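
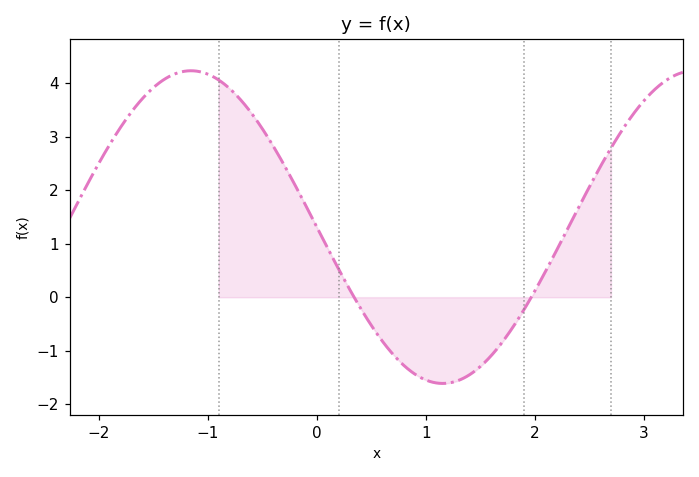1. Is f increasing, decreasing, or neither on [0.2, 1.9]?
neither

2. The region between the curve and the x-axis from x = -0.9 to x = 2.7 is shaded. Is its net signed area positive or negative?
positive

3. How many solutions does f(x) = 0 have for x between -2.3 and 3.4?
2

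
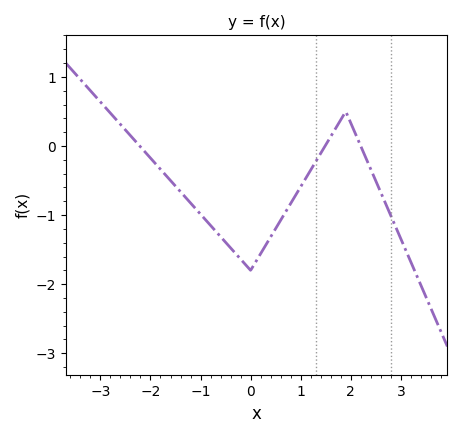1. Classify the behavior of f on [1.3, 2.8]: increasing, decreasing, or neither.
neither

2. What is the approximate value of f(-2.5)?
0.2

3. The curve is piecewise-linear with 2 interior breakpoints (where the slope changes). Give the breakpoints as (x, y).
(0, -1.8); (1.9, 0.5)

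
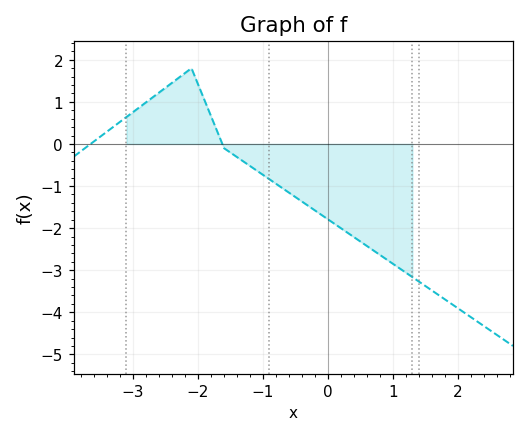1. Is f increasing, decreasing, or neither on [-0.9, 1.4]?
decreasing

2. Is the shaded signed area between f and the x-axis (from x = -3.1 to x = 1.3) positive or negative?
negative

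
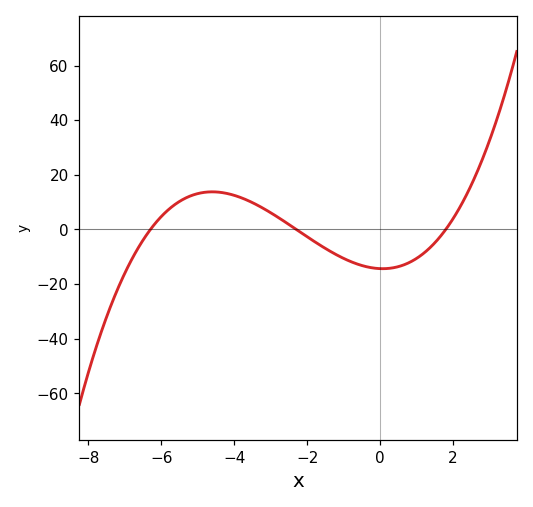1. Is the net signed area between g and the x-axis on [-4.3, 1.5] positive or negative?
negative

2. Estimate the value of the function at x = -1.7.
-6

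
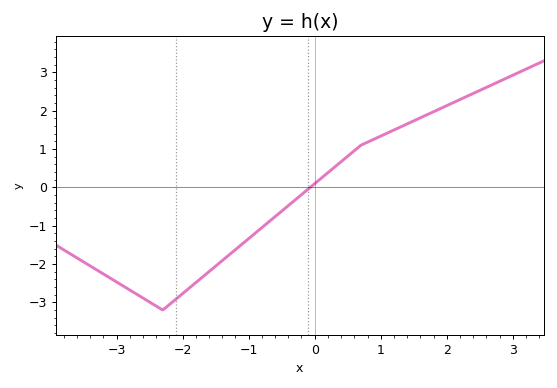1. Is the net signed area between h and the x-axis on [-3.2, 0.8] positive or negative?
negative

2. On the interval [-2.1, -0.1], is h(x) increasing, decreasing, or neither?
increasing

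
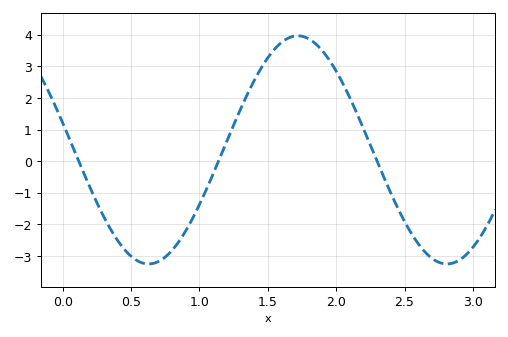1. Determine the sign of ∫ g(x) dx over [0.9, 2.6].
positive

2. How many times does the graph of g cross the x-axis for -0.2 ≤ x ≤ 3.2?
3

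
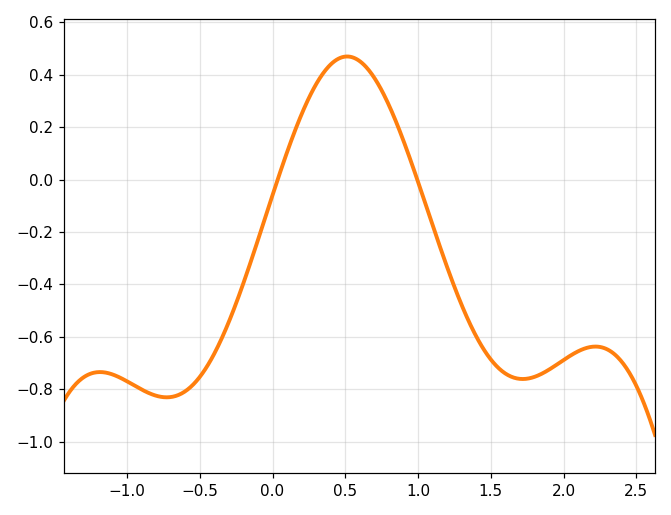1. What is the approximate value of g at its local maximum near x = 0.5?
0.47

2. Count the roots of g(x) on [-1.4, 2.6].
2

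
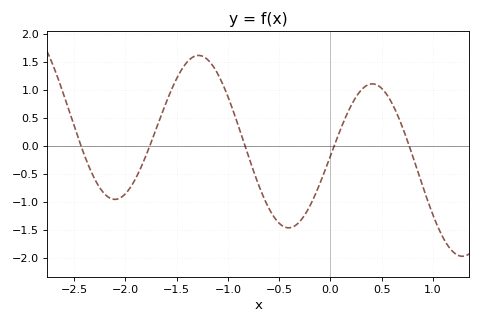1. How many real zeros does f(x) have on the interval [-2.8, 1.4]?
5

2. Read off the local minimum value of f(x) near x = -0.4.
-1.47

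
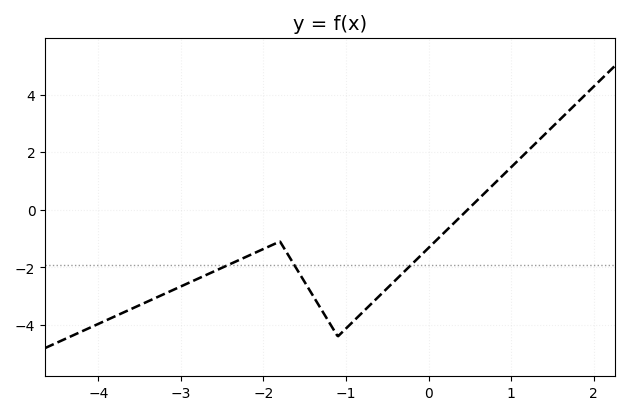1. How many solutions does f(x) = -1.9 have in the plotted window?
3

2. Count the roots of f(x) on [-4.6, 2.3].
1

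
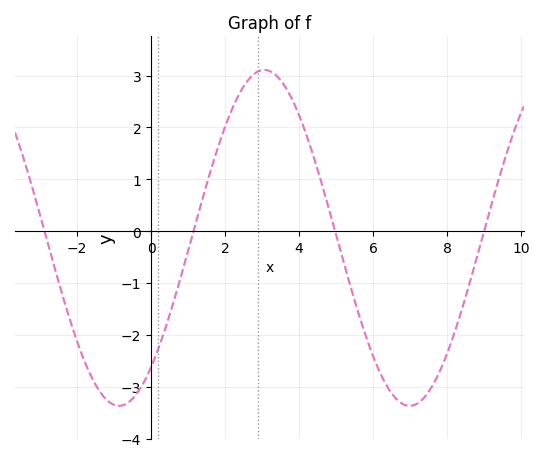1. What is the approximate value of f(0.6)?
-1.39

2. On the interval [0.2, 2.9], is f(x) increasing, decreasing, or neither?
increasing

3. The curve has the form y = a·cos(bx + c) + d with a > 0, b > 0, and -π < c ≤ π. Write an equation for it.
y = 3.24cos(0.8x - 2.45) - 0.13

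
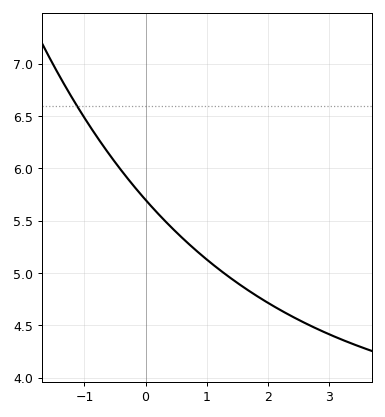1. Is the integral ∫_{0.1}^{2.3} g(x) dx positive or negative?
positive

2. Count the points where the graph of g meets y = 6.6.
1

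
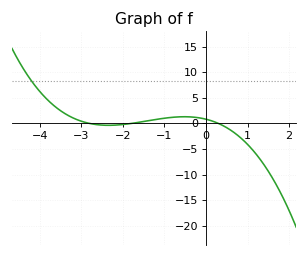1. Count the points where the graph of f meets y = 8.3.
1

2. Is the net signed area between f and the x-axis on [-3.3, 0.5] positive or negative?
positive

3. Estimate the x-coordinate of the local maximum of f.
-0.521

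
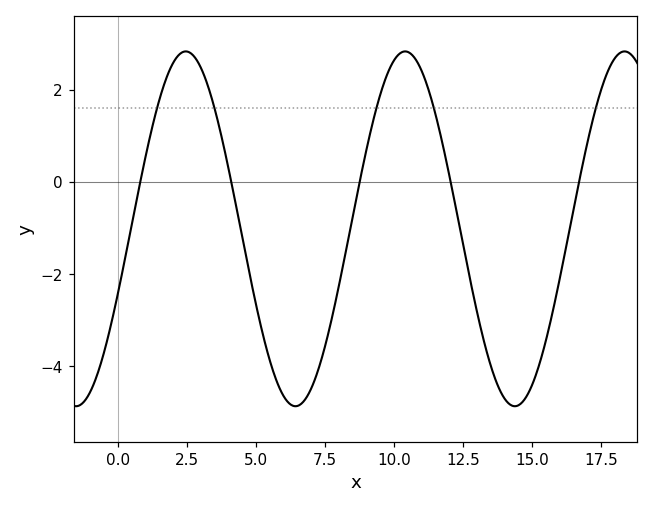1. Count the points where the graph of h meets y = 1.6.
5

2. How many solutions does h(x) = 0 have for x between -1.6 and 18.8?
5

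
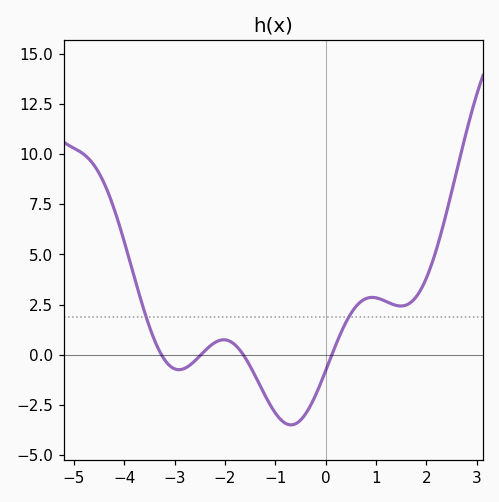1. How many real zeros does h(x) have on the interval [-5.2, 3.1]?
4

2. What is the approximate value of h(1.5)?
2.43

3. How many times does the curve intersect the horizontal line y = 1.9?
2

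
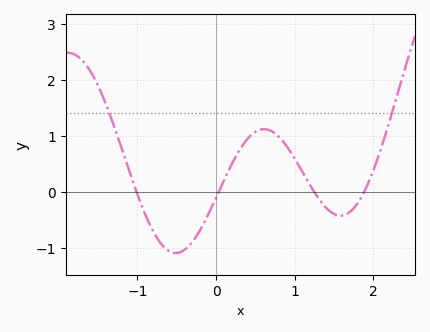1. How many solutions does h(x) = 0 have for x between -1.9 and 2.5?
4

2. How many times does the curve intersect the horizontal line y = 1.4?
2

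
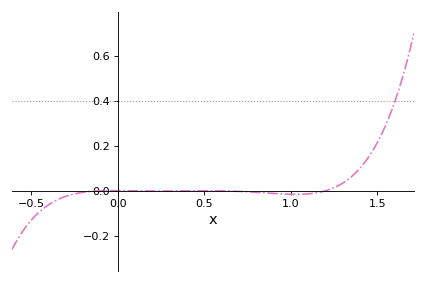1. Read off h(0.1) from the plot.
0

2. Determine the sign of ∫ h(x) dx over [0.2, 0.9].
negative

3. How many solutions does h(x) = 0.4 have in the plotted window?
1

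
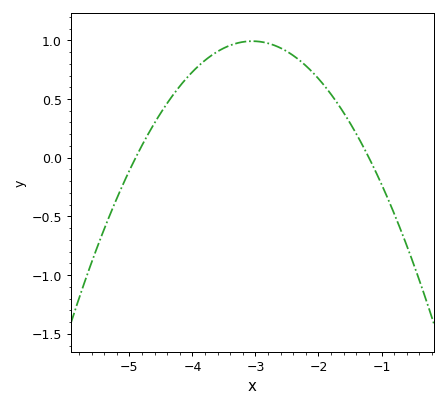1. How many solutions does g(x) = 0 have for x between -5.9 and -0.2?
2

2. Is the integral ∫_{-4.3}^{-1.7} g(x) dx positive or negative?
positive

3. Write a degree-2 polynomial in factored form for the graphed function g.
y = -0.29(x + 4.9)(x + 1.2)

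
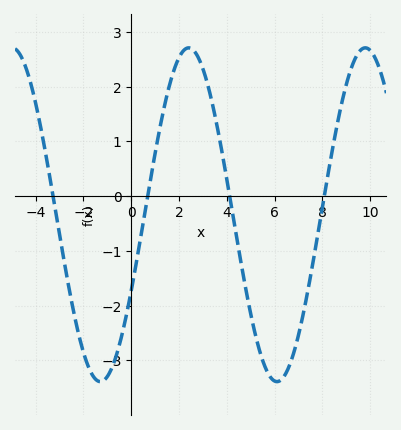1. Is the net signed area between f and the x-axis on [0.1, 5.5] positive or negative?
positive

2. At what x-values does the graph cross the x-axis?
-3.2, 0.6, 4.2, 8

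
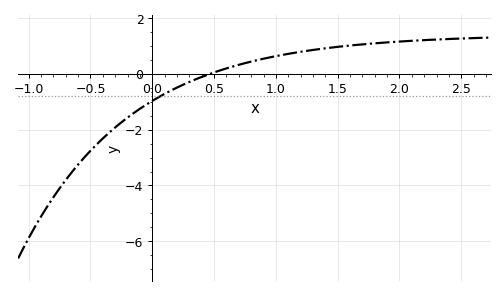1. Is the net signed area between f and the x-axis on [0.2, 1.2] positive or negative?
positive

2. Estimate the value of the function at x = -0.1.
-1.25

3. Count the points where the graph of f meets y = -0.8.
1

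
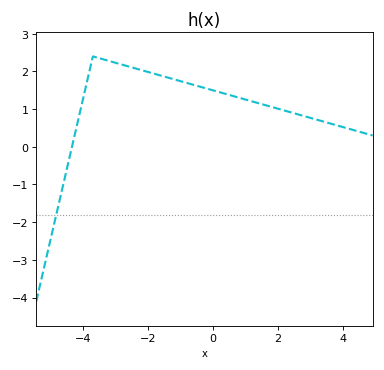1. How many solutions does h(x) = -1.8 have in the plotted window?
1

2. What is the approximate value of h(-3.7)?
2.4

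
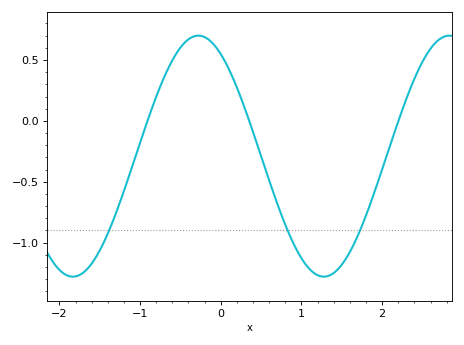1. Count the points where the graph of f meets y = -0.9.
3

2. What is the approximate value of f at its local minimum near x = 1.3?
-1.3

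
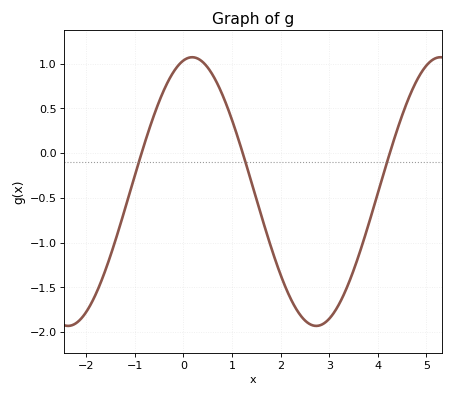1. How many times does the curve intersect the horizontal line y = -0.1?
3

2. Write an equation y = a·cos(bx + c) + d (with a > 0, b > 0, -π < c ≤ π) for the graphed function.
y = 1.5cos(1.23x - 0.22) - 0.43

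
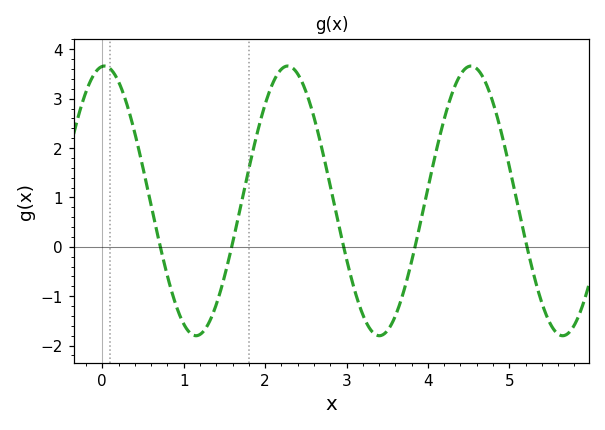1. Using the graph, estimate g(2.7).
1.97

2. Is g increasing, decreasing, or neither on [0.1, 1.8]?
neither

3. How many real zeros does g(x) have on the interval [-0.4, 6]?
5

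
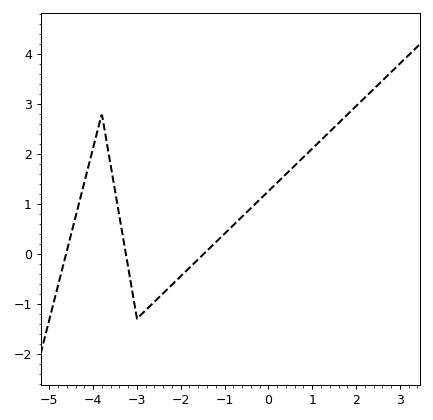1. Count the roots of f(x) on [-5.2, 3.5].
3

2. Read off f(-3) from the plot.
-1.3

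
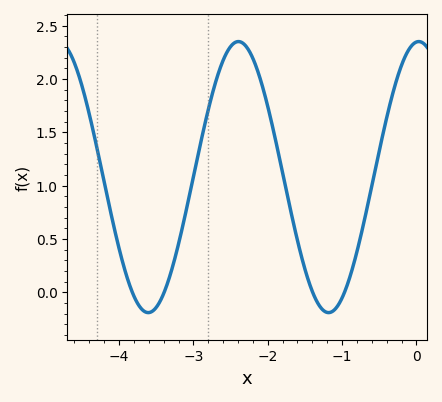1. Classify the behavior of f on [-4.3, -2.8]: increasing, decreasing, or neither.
neither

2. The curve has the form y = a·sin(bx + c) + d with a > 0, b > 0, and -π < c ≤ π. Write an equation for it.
y = 1.27sin(2.6x + 1.5) + 1.08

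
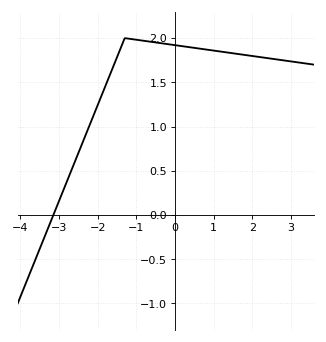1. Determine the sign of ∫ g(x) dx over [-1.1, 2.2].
positive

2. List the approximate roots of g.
-3.2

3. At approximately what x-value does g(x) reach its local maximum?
-1.2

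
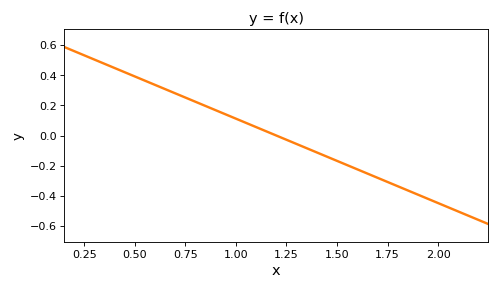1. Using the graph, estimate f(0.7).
0.28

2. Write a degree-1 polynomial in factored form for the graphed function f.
y = -0.56(x - 1.2)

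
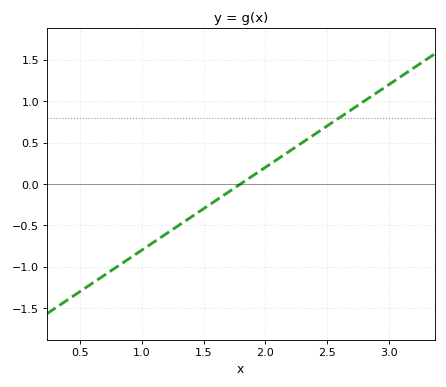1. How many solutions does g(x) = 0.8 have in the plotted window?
1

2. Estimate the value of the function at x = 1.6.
-0.2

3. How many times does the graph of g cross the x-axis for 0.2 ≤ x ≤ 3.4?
1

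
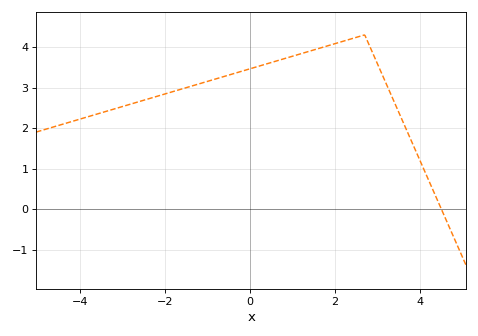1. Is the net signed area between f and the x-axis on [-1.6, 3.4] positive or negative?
positive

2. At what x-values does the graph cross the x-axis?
4.5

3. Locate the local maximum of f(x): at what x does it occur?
2.7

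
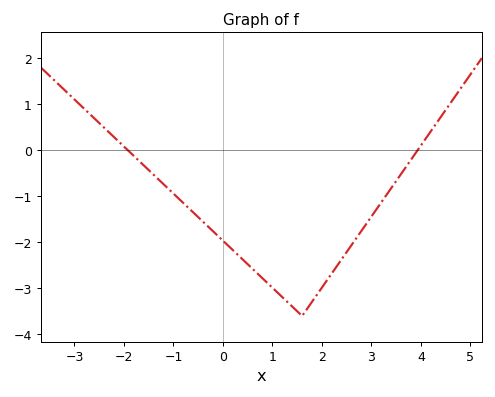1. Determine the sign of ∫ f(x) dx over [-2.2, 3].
negative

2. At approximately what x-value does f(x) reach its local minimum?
1.6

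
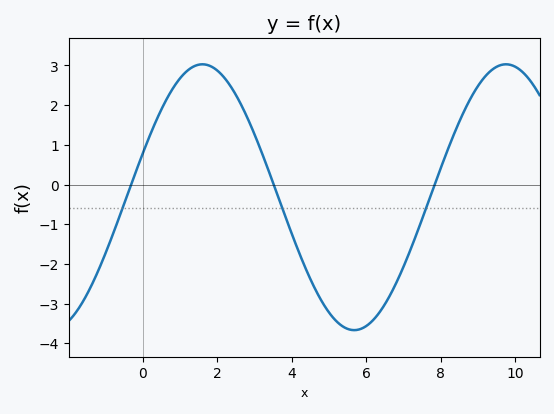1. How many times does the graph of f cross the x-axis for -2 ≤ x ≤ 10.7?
3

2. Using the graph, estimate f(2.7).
1.9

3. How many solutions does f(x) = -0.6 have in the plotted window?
3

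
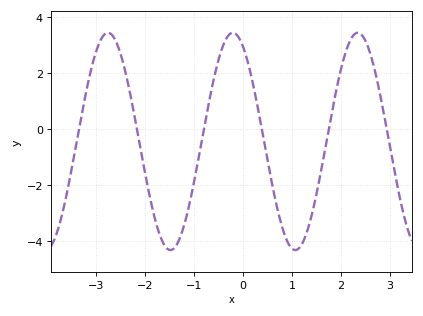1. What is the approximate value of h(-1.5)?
-4.32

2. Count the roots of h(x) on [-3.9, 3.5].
6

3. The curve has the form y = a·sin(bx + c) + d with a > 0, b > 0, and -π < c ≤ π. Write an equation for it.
y = 3.88sin(2.46x + 2.09) - 0.44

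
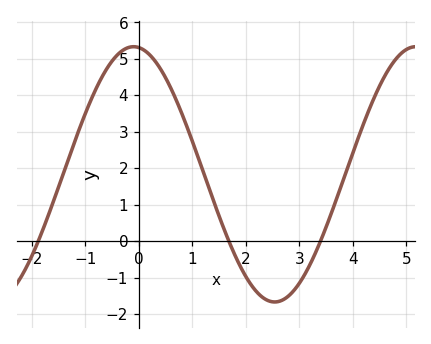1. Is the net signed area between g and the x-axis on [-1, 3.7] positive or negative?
positive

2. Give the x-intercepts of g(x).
-1.9, 1.7, 3.4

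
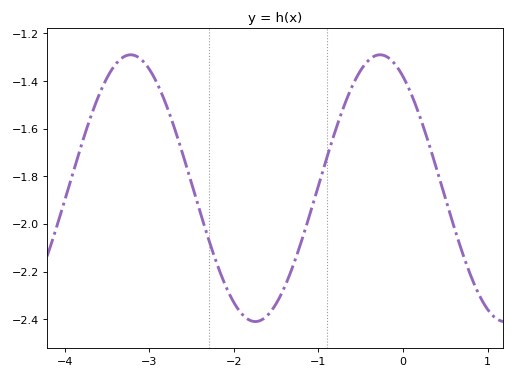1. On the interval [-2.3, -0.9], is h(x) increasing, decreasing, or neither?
neither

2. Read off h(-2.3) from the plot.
-2.06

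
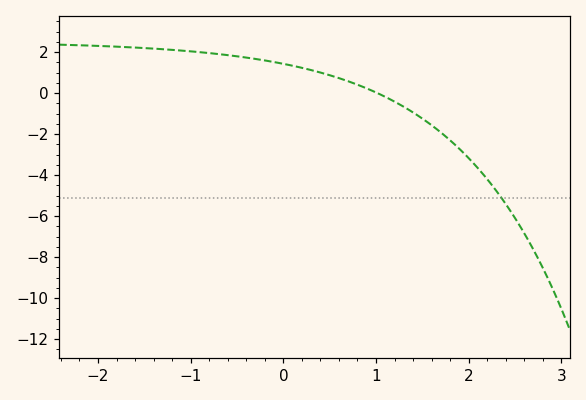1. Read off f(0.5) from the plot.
0.8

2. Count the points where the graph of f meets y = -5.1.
1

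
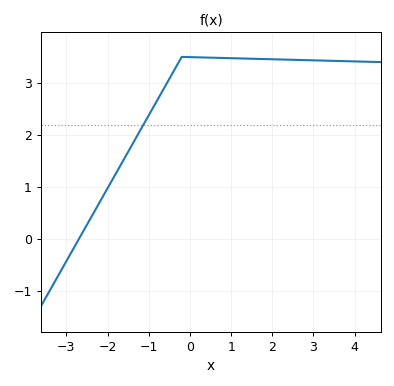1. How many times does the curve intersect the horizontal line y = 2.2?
1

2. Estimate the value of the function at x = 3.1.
3.4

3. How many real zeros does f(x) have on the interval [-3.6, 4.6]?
1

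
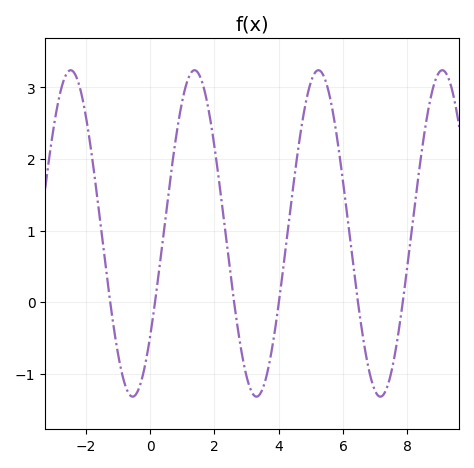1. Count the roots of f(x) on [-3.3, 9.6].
6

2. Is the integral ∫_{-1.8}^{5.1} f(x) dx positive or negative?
positive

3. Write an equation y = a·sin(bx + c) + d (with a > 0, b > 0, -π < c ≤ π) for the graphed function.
y = 2.28sin(1.63x - 0.682) + 0.96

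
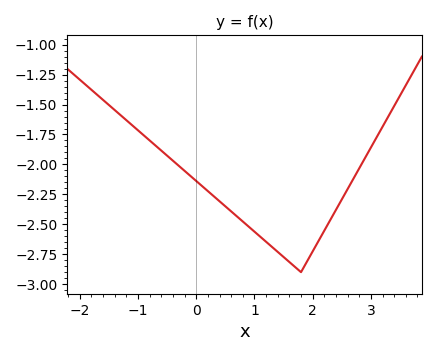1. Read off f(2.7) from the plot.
-2.1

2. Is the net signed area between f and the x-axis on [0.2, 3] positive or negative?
negative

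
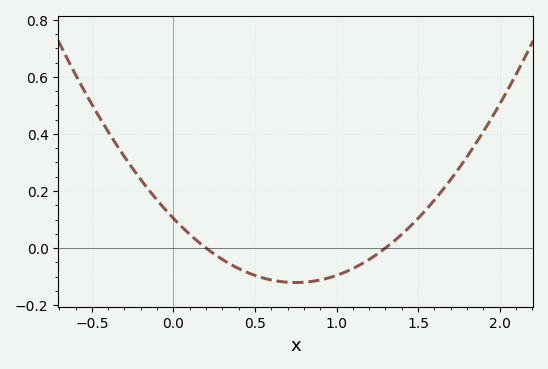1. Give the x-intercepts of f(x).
0.2, 1.3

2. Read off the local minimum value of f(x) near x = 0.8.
-0.12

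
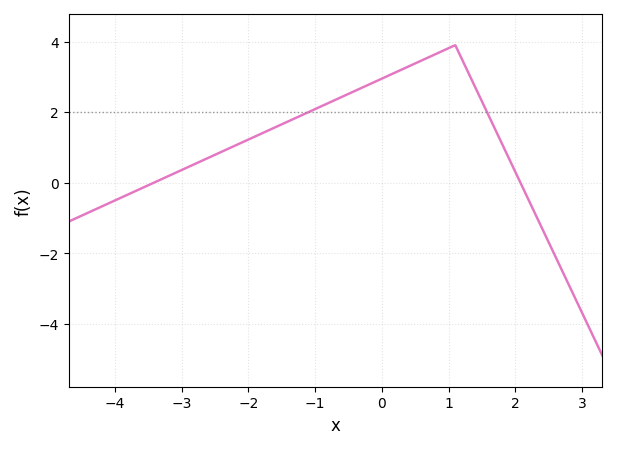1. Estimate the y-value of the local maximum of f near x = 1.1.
3.9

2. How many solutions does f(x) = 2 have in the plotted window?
2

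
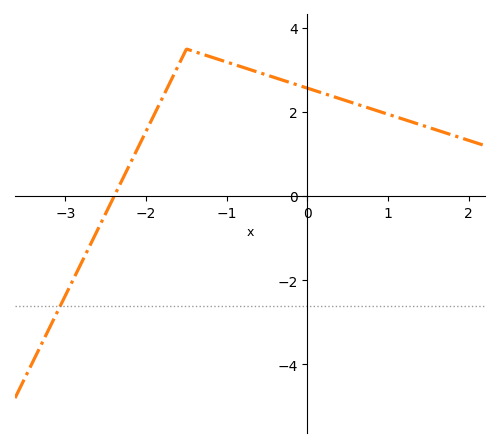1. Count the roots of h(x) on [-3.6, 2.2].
1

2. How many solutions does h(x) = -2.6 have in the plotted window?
1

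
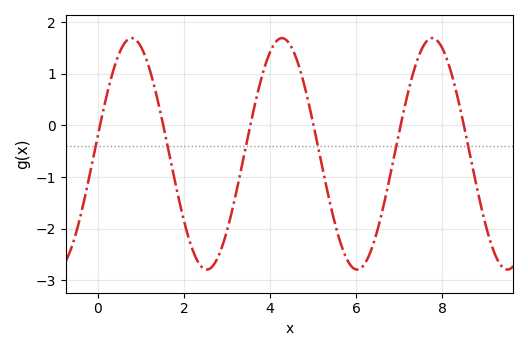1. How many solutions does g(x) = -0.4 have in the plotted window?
6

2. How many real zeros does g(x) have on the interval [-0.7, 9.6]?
6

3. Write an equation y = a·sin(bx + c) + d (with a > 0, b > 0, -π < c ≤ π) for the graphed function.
y = 2.24sin(1.8x + 0.16) - 0.55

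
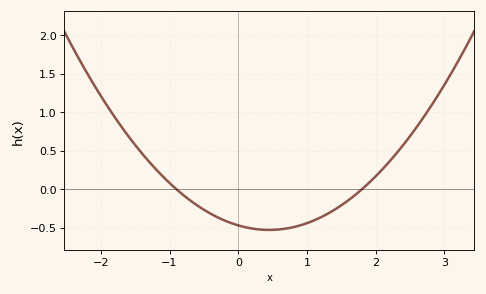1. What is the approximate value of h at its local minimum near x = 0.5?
-0.529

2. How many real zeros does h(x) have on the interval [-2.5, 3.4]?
2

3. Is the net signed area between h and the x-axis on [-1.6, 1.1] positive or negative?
negative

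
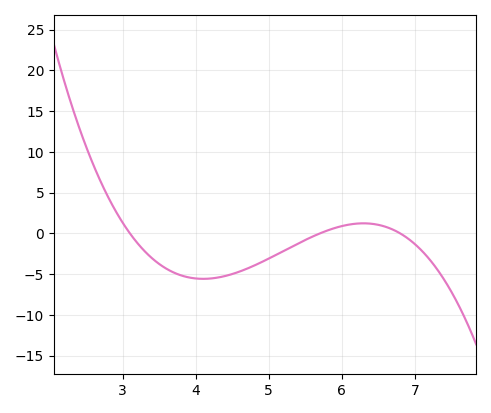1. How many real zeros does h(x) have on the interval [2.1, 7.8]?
3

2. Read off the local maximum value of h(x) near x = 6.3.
1.24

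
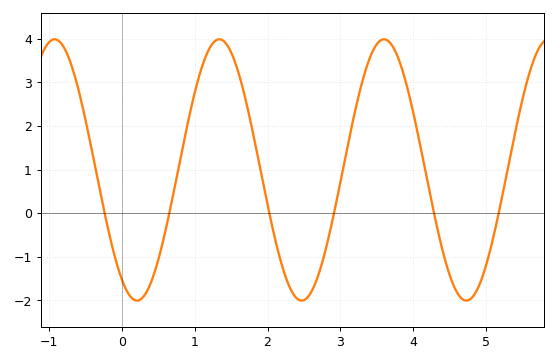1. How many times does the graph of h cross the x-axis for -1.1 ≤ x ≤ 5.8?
6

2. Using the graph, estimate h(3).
0.708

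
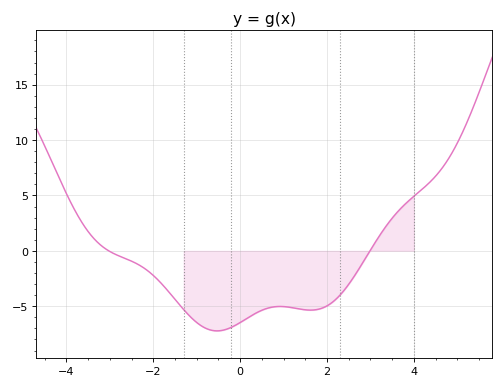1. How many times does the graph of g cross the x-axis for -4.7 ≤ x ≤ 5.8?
2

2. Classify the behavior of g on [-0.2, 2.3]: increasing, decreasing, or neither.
neither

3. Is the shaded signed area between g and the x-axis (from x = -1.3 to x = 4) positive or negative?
negative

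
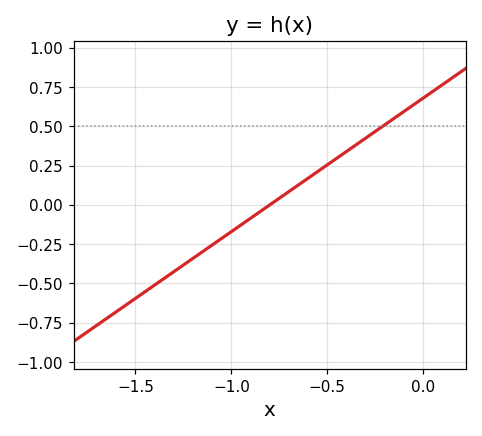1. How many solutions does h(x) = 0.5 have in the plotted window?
1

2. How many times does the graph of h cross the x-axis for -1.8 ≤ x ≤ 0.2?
1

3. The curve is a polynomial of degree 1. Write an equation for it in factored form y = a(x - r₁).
y = 0.85(x + 0.8)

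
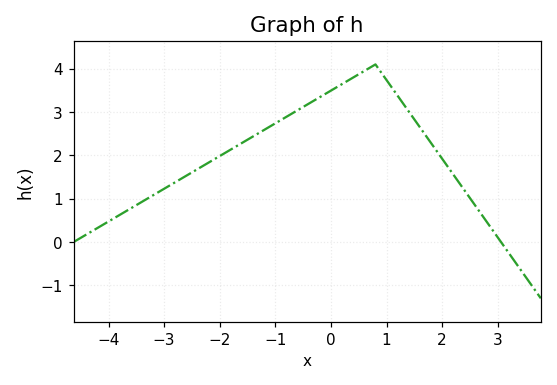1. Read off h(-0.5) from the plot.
3.1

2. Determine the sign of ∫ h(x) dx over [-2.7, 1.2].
positive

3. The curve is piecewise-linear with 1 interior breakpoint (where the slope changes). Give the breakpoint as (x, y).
(0.8, 4.1)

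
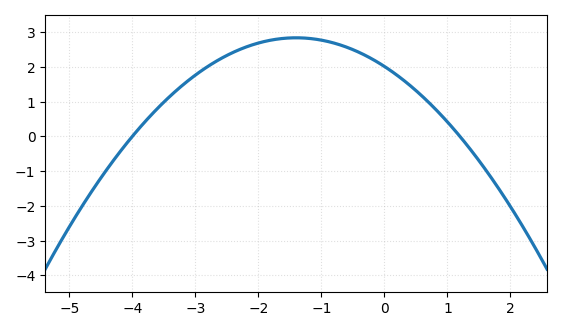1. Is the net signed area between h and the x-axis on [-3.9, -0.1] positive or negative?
positive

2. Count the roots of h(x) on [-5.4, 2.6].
2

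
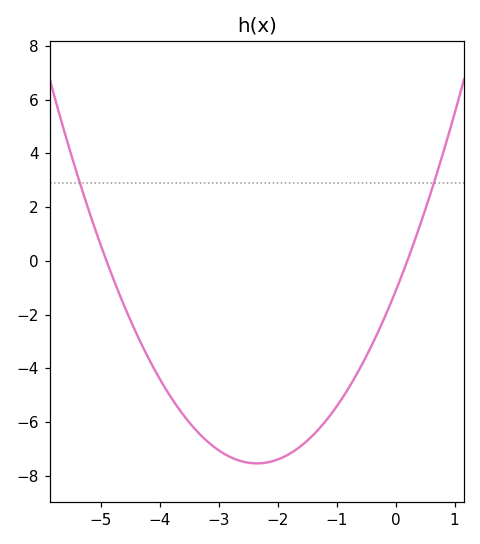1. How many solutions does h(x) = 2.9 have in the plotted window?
2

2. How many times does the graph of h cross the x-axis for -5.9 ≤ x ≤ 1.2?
2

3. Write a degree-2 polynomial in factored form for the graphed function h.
y = 1.16(x + 4.9)(x - 0.2)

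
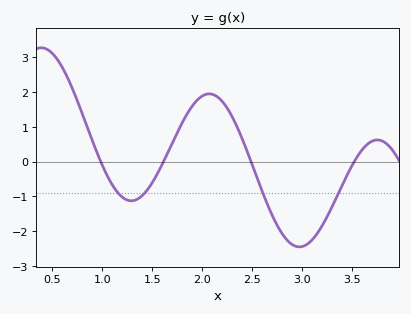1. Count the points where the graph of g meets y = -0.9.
4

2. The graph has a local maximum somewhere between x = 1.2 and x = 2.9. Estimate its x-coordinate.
2.05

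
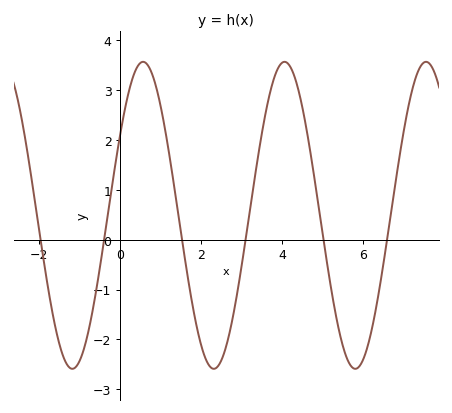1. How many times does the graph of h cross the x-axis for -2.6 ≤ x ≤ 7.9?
6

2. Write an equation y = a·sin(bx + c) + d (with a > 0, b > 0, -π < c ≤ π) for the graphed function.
y = 3.08sin(1.8x + 0.56) + 0.49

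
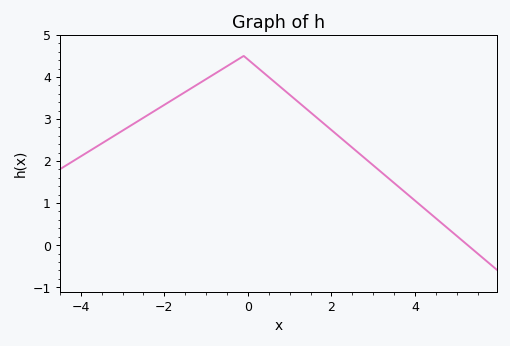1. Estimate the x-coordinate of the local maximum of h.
-0.099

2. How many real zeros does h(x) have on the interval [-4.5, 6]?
1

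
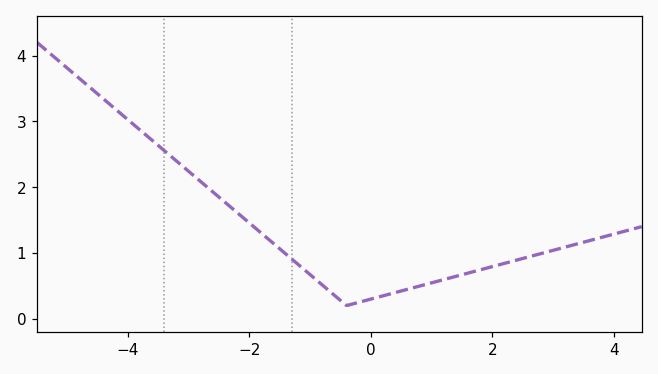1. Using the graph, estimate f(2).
0.792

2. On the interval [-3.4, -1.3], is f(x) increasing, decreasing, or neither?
decreasing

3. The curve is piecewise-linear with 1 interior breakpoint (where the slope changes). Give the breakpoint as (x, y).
(-0.4, 0.2)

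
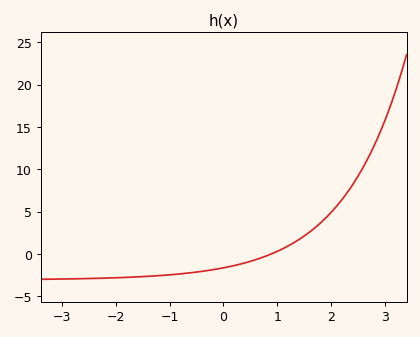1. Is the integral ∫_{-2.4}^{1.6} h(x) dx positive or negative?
negative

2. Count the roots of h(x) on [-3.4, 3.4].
1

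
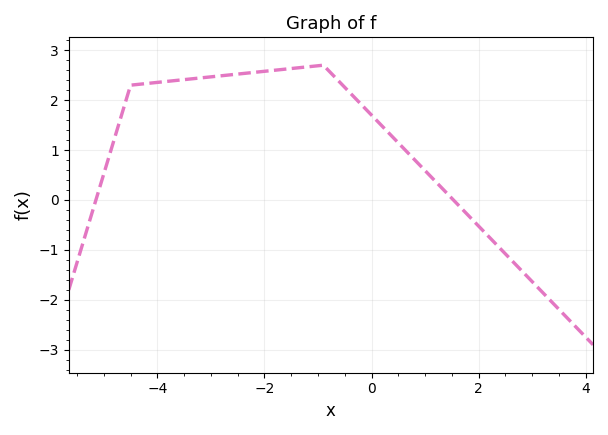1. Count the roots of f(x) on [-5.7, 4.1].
2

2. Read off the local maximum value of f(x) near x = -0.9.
2.7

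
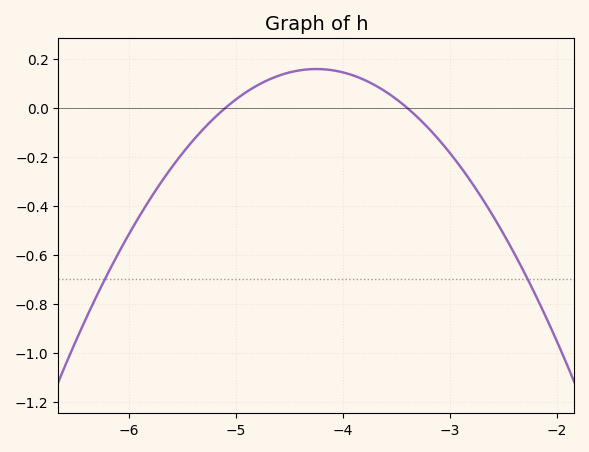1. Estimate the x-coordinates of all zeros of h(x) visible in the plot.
-5.1, -3.4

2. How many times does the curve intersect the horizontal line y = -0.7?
2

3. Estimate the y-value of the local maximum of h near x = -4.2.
0.16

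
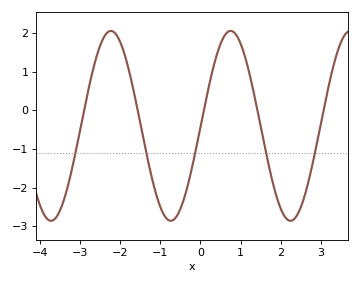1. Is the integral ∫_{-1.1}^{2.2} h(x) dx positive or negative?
negative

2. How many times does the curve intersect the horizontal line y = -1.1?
5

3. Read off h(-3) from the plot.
-0.466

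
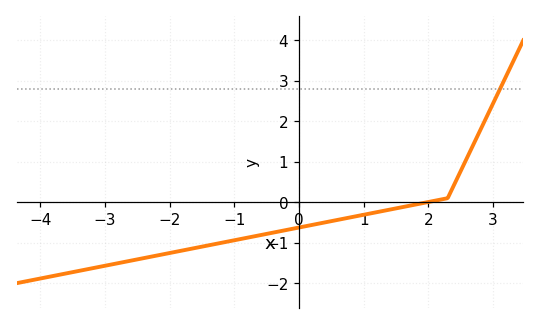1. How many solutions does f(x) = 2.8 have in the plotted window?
1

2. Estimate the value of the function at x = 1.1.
-0.278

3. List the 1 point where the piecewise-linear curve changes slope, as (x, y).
(2.3, 0.1)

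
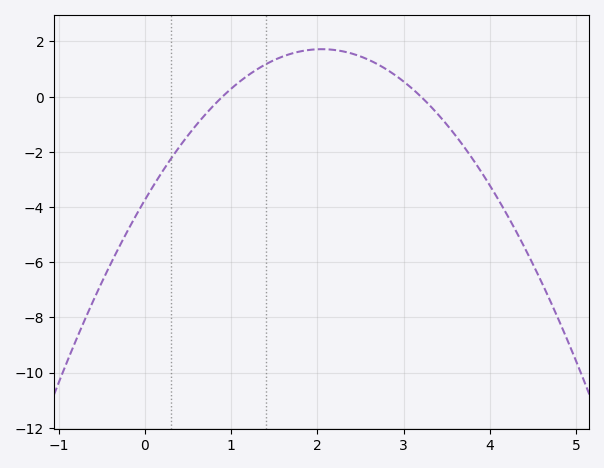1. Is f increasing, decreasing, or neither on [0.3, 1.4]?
increasing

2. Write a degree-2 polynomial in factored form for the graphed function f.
y = -1.3(x - 0.9)(x - 3.2)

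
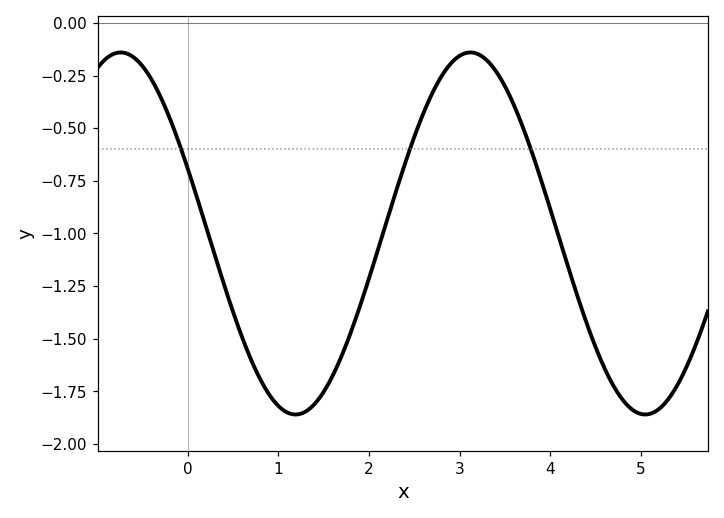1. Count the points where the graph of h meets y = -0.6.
3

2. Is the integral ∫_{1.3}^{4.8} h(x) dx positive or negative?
negative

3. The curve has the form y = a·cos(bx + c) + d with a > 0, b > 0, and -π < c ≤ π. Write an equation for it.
y = 0.86cos(1.63x + 1.2) - 1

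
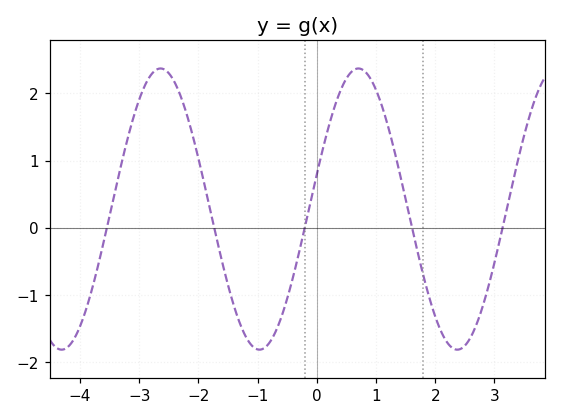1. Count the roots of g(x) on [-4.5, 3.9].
5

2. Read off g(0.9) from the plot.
2.23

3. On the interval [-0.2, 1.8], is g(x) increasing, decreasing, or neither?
neither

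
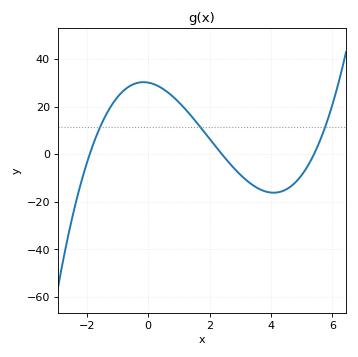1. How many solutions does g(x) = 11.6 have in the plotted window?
3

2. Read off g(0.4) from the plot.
28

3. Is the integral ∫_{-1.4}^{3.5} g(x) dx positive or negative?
positive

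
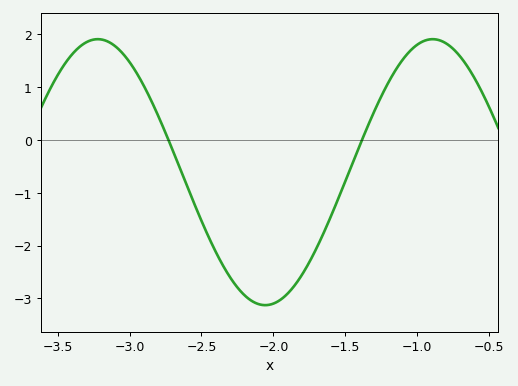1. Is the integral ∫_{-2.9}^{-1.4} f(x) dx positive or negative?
negative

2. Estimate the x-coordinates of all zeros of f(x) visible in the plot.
-2.73, -1.38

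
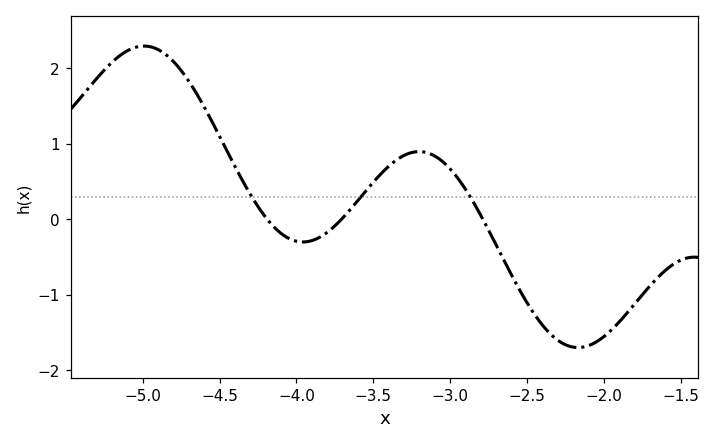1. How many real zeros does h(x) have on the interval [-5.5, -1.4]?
3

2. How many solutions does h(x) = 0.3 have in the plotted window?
3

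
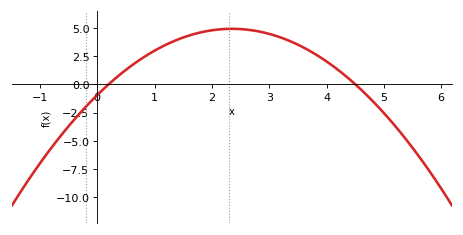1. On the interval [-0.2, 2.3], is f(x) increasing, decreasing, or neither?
increasing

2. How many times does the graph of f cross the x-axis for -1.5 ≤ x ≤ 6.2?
2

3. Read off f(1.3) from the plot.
3.8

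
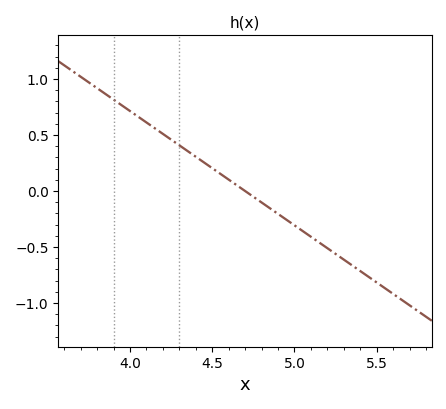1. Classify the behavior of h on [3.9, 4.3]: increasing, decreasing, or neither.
decreasing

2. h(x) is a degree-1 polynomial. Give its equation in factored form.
y = -1.02(x - 4.7)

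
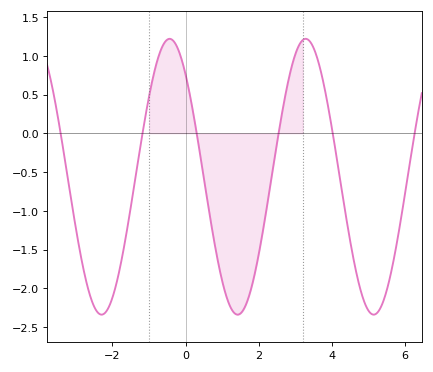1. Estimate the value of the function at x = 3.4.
1.2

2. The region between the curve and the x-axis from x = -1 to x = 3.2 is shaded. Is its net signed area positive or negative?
negative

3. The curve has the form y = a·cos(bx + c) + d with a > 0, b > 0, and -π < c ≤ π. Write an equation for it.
y = 1.78cos(1.7x + 0.74) - 0.56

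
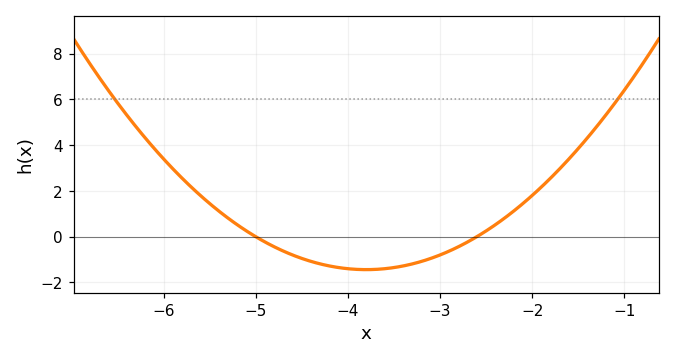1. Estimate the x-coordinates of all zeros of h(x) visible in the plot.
-5, -2.6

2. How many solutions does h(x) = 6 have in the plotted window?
2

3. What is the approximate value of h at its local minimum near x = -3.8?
-1.44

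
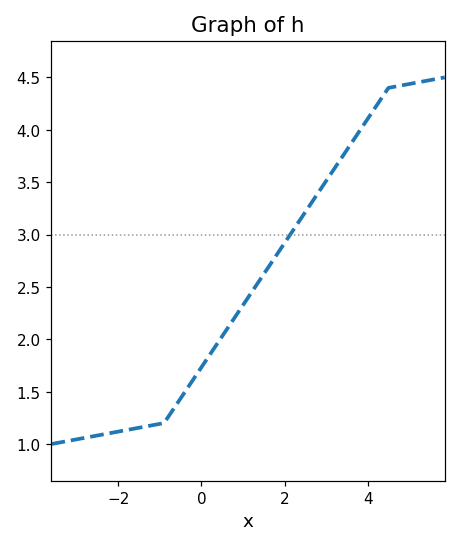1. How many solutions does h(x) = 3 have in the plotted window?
1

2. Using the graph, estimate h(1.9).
2.86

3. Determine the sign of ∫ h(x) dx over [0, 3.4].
positive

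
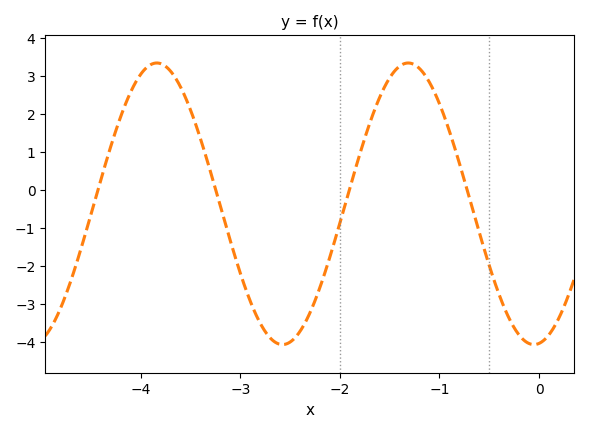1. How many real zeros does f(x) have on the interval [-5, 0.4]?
4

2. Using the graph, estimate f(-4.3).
1.14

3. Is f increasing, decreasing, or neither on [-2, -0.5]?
neither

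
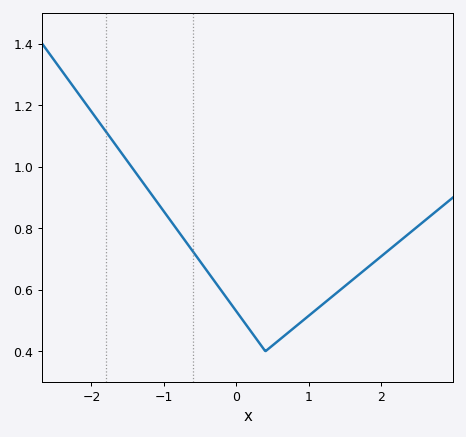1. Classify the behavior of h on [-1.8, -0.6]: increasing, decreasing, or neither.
decreasing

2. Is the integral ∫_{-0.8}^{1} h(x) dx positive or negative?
positive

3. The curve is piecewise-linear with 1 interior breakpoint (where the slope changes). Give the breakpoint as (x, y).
(0.4, 0.4)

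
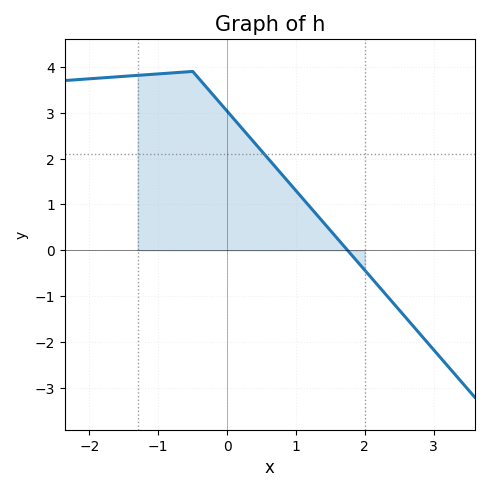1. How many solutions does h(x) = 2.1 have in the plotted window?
1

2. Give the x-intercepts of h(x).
1.75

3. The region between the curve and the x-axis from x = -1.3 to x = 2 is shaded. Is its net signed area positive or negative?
positive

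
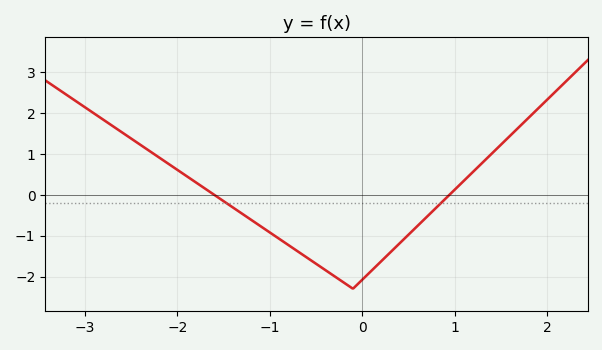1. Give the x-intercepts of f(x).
-1.6, 0.9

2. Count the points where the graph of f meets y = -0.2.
2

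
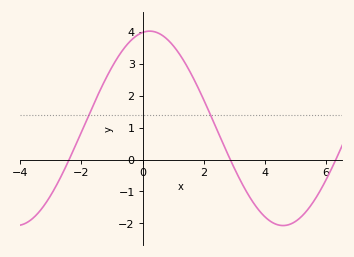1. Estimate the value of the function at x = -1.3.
2.35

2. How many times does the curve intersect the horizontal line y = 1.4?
2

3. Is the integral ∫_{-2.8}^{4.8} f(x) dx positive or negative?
positive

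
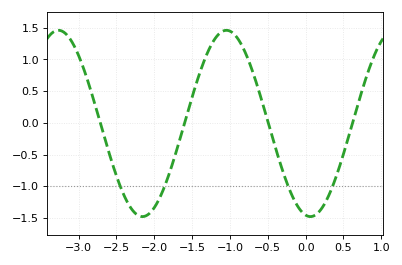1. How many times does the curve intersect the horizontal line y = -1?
4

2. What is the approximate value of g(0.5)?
-0.5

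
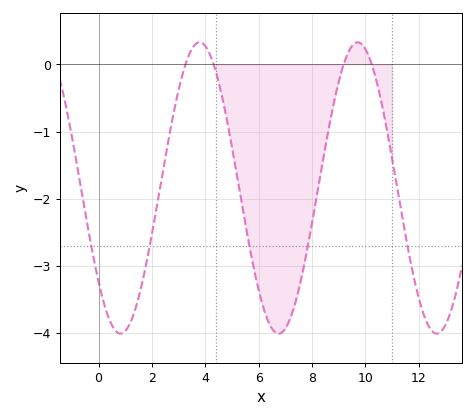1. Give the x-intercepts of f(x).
3.26, 4.31, 9.19, 10.2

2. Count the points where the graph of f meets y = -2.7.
5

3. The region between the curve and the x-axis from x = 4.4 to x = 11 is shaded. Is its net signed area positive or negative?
negative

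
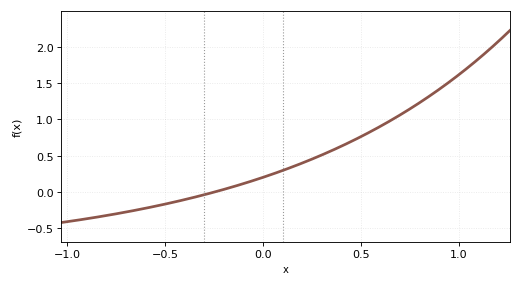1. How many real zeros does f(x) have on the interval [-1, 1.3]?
1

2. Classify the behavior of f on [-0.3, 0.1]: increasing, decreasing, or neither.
increasing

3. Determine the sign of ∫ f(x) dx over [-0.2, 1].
positive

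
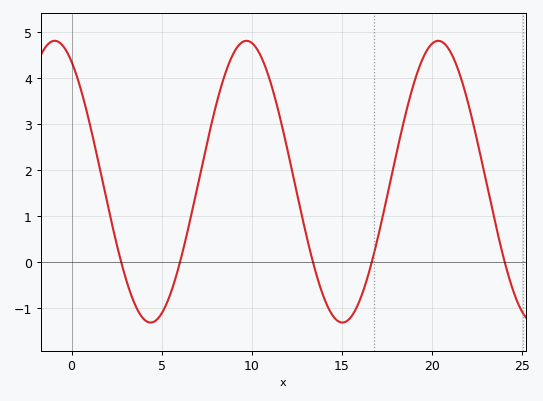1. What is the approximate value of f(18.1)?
2.5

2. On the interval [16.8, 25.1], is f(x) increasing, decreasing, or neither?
neither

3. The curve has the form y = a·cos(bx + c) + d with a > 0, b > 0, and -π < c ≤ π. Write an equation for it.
y = 3.06cos(0.59x + 0.55) + 1.75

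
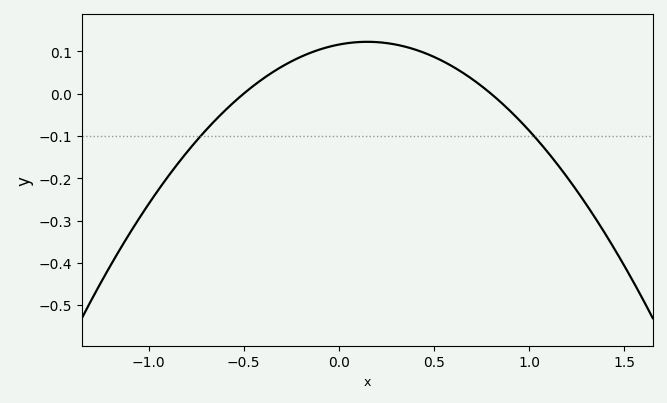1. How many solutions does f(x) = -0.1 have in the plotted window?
2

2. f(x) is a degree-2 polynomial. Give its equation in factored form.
y = -0.29(x + 0.5)(x - 0.8)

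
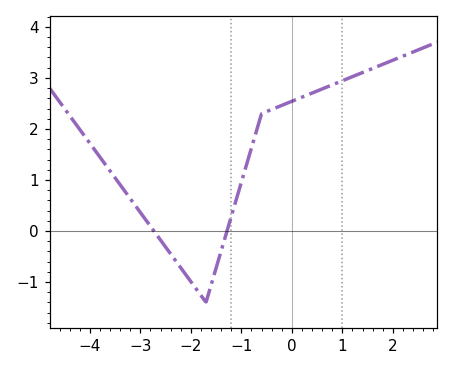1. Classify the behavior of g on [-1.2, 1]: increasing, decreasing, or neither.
increasing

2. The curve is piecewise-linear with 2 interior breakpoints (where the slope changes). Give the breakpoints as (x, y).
(-1.7, -1.4); (-0.6, 2.3)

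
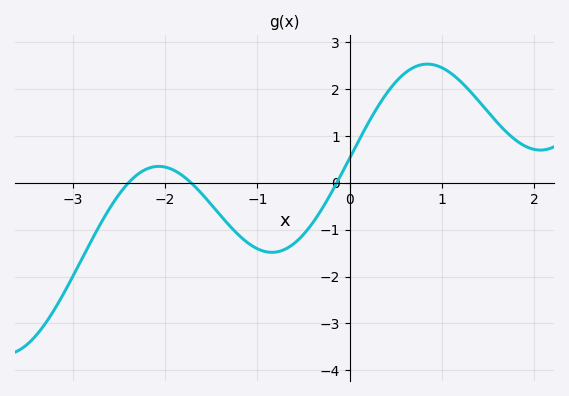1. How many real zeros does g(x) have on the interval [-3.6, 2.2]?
3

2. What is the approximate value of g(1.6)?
1.29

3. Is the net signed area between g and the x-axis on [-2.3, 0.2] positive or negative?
negative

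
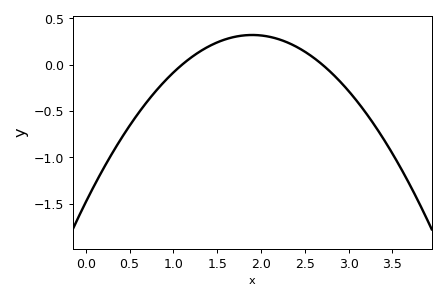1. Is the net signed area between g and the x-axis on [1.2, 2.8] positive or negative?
positive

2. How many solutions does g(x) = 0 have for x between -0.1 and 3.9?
2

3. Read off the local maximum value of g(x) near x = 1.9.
0.32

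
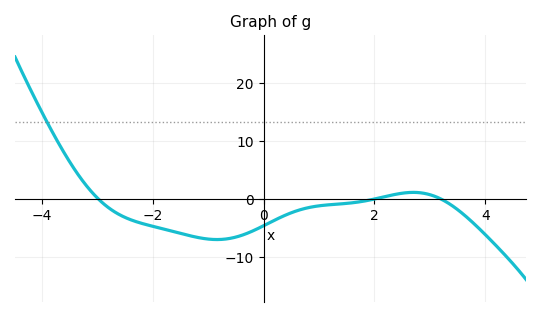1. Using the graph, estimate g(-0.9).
-7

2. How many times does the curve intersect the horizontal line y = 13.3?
1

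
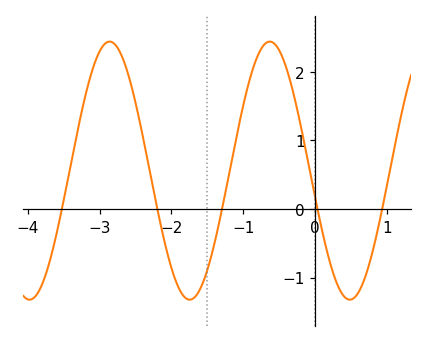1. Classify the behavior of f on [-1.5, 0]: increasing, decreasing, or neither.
neither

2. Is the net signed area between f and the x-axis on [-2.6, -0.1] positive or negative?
positive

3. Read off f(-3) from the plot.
2.3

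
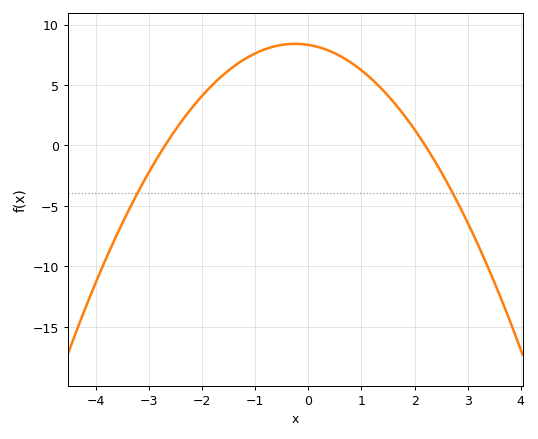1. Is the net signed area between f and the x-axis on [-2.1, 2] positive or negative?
positive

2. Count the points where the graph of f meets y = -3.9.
2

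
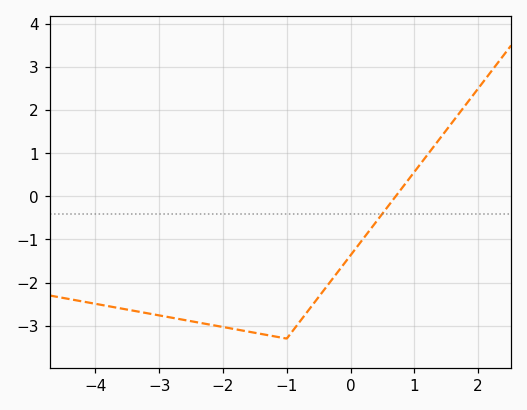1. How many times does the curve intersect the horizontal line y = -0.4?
1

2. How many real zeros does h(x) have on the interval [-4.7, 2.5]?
1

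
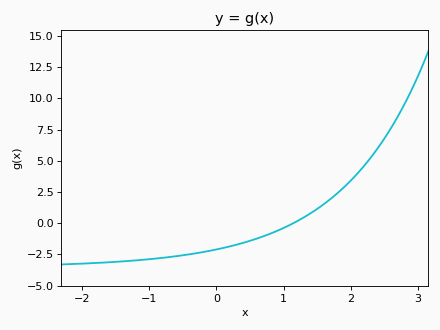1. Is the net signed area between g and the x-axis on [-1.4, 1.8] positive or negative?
negative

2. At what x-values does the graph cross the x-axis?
1.1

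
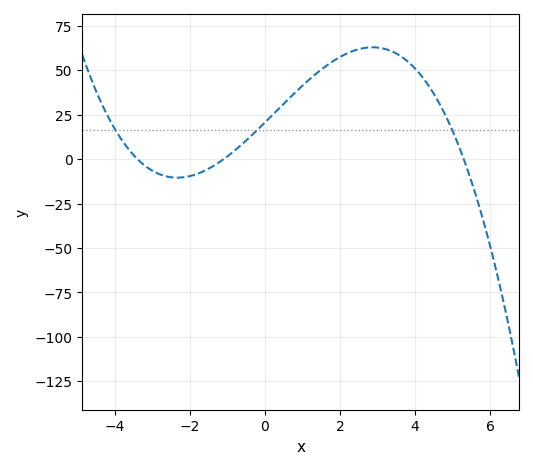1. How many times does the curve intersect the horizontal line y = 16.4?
3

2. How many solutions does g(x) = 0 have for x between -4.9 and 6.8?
3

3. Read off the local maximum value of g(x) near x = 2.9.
62.9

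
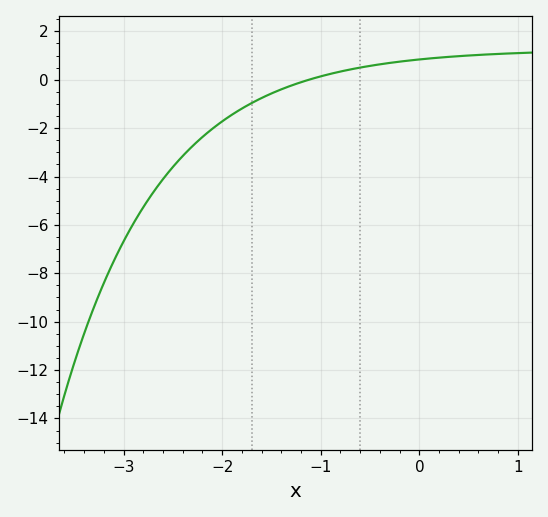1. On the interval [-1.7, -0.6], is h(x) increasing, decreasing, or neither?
increasing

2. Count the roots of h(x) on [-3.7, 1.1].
1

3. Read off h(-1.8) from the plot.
-1.19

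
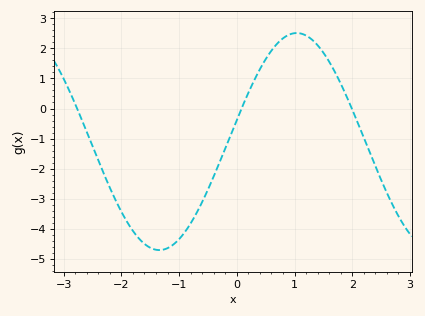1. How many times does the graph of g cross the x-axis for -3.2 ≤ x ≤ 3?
3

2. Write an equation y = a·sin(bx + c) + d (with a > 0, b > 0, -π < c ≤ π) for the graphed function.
y = 3.61sin(1.3x + 0.2) - 1.1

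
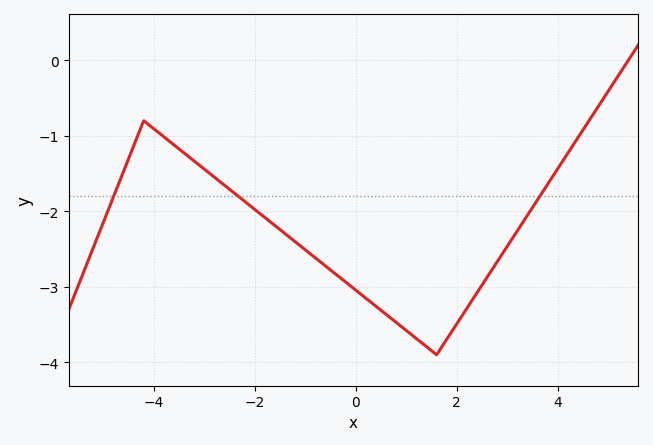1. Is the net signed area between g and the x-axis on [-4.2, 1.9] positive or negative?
negative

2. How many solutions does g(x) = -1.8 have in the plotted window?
3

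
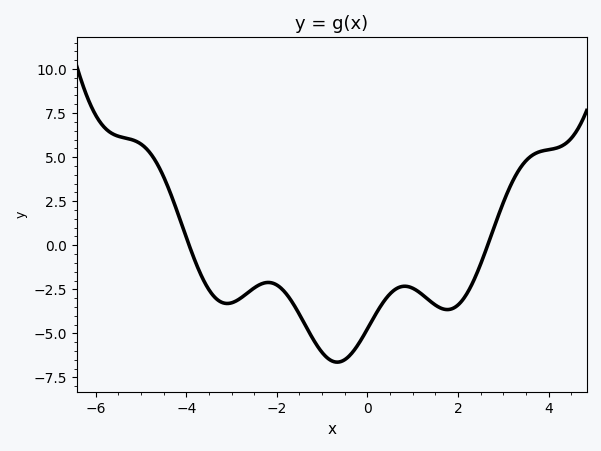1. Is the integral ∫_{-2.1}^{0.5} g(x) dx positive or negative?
negative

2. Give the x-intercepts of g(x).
-3.94, 2.65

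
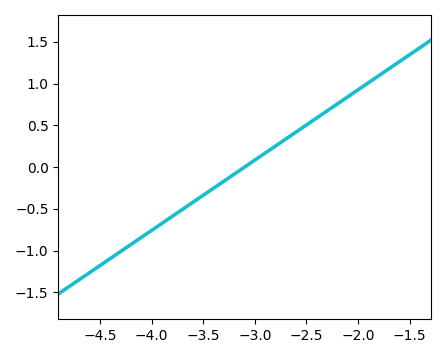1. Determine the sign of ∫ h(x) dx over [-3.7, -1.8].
positive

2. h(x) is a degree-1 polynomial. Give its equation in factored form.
y = 0.84(x + 3.1)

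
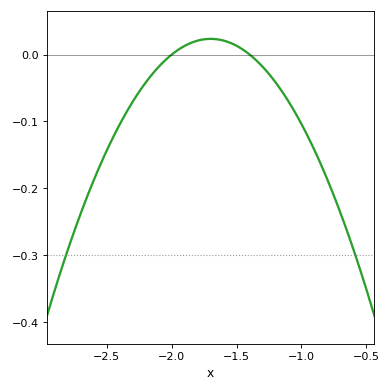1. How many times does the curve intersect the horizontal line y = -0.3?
2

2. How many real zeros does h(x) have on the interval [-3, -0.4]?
2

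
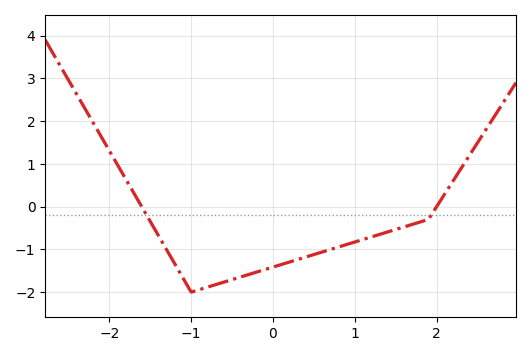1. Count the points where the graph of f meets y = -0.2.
2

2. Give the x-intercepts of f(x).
-1.6, 2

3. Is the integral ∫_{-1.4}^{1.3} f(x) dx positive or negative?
negative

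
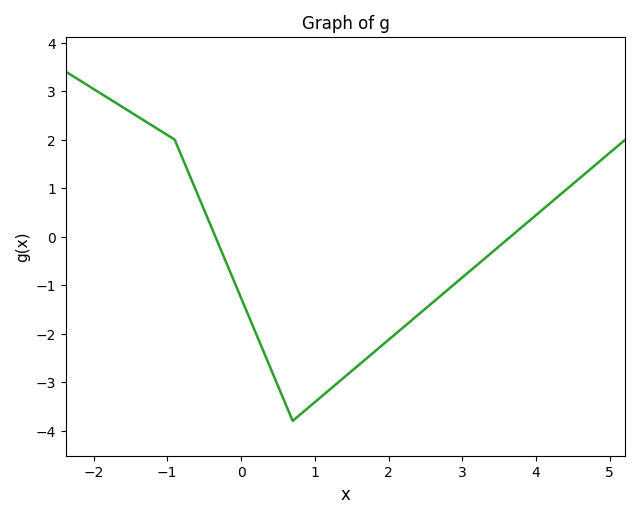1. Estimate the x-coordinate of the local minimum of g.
0.7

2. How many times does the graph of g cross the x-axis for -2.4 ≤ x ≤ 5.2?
2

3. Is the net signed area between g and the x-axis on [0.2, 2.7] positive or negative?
negative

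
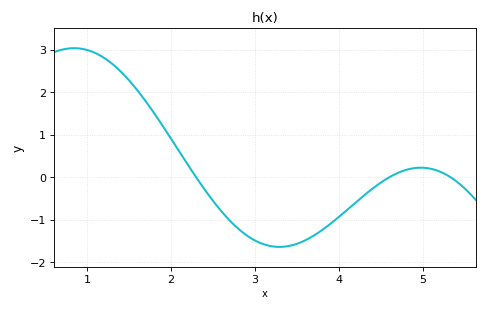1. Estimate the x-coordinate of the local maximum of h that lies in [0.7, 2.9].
0.842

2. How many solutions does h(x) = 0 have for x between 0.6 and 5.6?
3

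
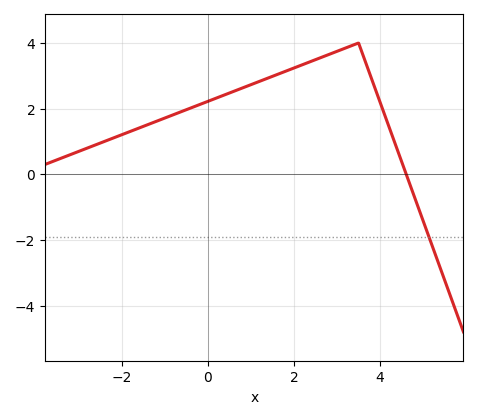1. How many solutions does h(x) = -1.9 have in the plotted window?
1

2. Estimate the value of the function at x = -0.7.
1.8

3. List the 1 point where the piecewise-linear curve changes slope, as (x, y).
(3.5, 4)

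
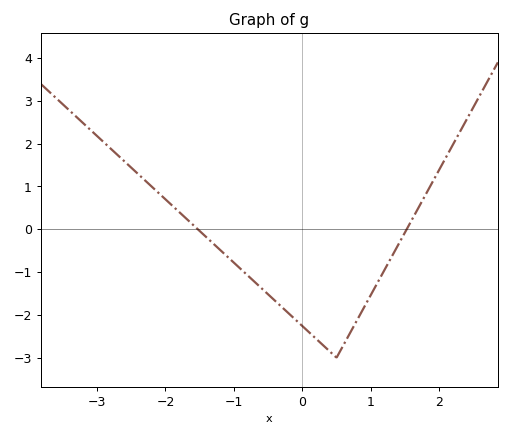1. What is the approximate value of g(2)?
1.4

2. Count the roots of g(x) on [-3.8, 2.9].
2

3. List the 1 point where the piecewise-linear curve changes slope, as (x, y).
(0.5, -3)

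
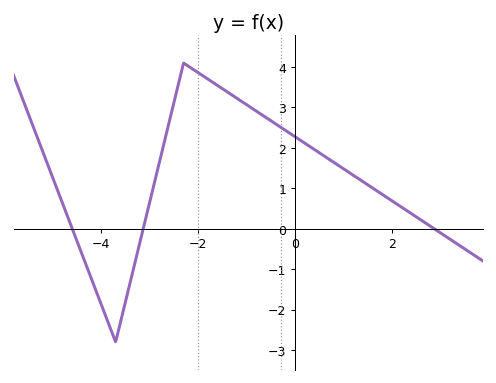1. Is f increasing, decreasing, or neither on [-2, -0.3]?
decreasing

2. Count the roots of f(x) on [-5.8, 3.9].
3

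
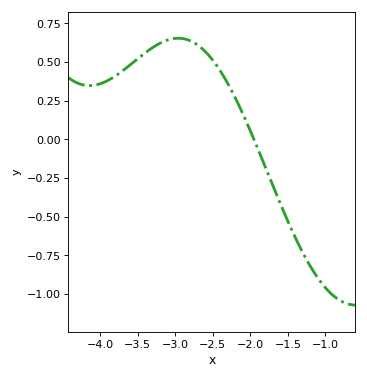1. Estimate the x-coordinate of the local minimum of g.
-4.1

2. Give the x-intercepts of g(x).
-2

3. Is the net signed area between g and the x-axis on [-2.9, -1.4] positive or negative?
positive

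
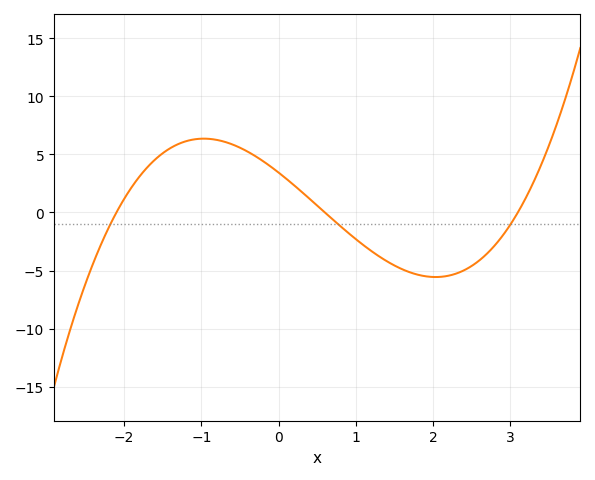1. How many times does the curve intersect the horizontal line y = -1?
3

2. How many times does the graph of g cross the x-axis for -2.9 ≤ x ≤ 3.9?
3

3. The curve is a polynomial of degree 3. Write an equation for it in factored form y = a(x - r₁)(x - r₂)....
y = 0.88(x + 2.1)(x - 0.6)(x - 3.1)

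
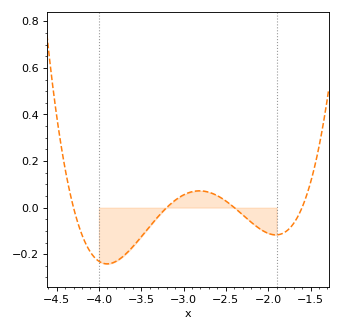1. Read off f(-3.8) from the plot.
-0.231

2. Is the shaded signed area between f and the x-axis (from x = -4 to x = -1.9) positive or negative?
negative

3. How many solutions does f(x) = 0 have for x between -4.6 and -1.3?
4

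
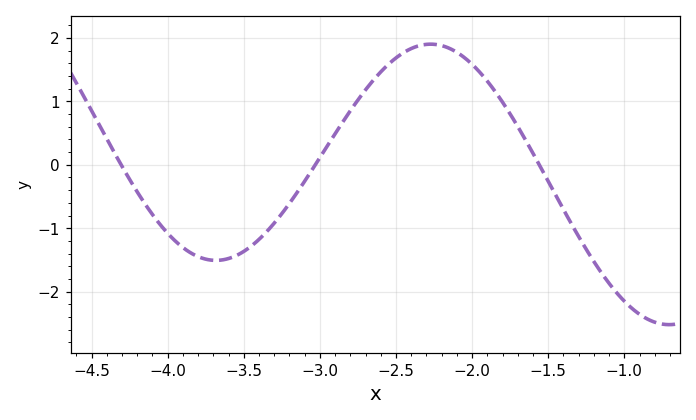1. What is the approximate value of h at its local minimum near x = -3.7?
-1.51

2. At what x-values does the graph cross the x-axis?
-4.31, -3.03, -1.56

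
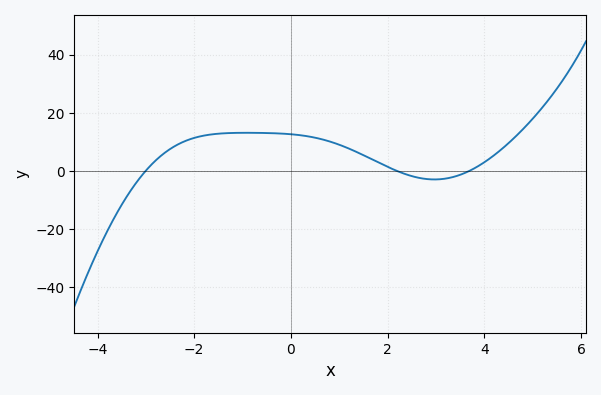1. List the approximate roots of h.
-3.01, 2.2, 3.68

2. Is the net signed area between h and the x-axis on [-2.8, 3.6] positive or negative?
positive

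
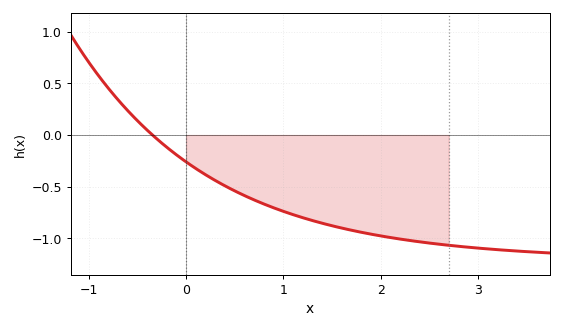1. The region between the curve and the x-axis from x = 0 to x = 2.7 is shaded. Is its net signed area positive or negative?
negative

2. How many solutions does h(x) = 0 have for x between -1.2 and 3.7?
1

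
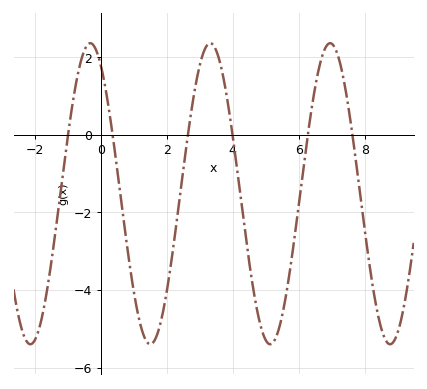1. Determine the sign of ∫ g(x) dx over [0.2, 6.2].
negative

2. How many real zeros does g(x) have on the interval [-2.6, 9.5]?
6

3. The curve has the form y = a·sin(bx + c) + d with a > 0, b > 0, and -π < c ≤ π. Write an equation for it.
y = 3.88sin(1.7x + 2.1) - 1.52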